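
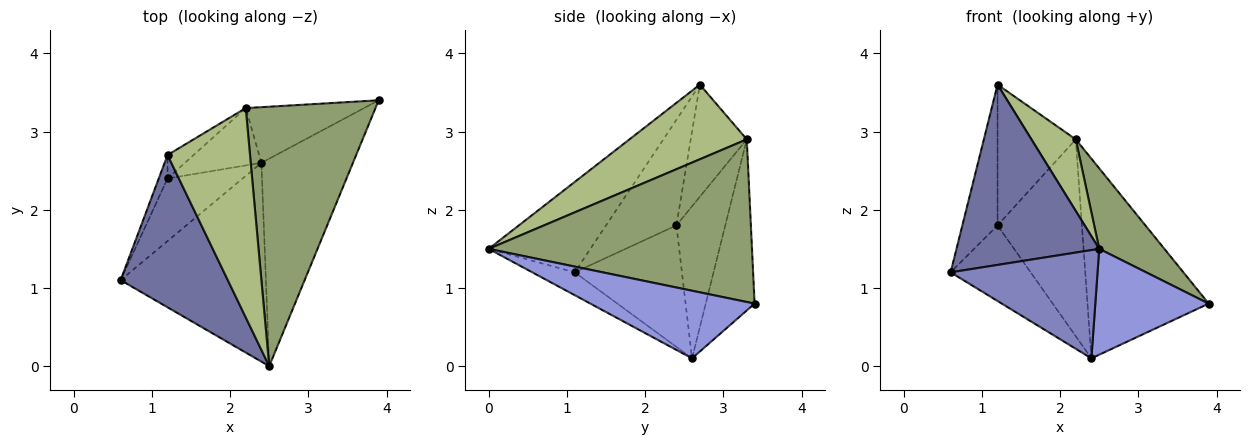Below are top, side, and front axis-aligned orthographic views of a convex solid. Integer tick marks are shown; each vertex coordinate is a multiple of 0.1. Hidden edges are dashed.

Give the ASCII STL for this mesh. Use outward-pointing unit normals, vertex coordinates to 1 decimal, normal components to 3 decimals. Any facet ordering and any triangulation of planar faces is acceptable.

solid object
 facet normal -0.478 -0.671 0.567
  outer loop
   vertex 1.2 2.7 3.6
   vertex 0.6 1.1 1.2
   vertex 2.5 0.0 1.5
  endloop
 endfacet
 facet normal -0.137 -0.474 -0.870
  outer loop
   vertex 2.4 2.6 0.1
   vertex 2.5 0.0 1.5
   vertex 0.6 1.1 1.2
  endloop
 endfacet
 facet normal 0.550 -0.380 -0.744
  outer loop
   vertex 2.4 2.6 0.1
   vertex 3.9 3.4 0.8
   vertex 2.5 0.0 1.5
  endloop
 endfacet
 facet normal -0.362 0.898 -0.250
  outer loop
   vertex 2.2 3.3 2.9
   vertex 3.9 3.4 0.8
   vertex 2.4 2.6 0.1
  endloop
 endfacet
 facet normal 0.767 -0.190 0.612
  outer loop
   vertex 2.2 3.3 2.9
   vertex 2.5 0.0 1.5
   vertex 3.9 3.4 0.8
  endloop
 endfacet
 facet normal 0.651 -0.246 0.719
  outer loop
   vertex 2.2 3.3 2.9
   vertex 1.2 2.7 3.6
   vertex 2.5 0.0 1.5
  endloop
 endfacet
 facet normal -0.577 0.805 -0.134
  outer loop
   vertex 1.2 2.4 1.8
   vertex 1.2 2.7 3.6
   vertex 2.2 3.3 2.9
  endloop
 endfacet
 facet normal -0.486 0.839 -0.244
  outer loop
   vertex 1.2 2.4 1.8
   vertex 2.2 3.3 2.9
   vertex 2.4 2.6 0.1
  endloop
 endfacet
 facet normal -0.892 0.446 -0.074
  outer loop
   vertex 1.2 2.4 1.8
   vertex 0.6 1.1 1.2
   vertex 1.2 2.7 3.6
  endloop
 endfacet
 facet normal -0.718 0.536 -0.444
  outer loop
   vertex 1.2 2.4 1.8
   vertex 2.4 2.6 0.1
   vertex 0.6 1.1 1.2
  endloop
 endfacet
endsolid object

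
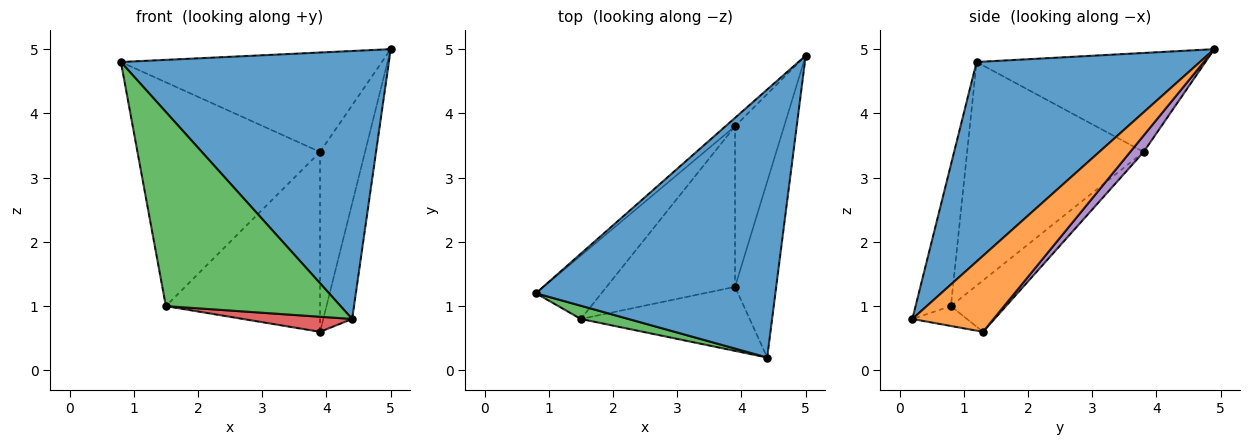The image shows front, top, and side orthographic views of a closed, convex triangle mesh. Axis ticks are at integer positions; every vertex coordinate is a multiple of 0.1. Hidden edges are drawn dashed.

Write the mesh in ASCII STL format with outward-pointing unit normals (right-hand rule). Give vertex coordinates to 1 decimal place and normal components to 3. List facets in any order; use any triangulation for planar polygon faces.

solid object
 facet normal 0.508 -0.609 0.609
  outer loop
   vertex 4.4 0.2 0.8
   vertex 5.0 4.9 5.0
   vertex 0.8 1.2 4.8
  endloop
 endfacet
 facet normal 0.839 0.299 -0.454
  outer loop
   vertex 3.9 1.3 0.6
   vertex 5.0 4.9 5.0
   vertex 4.4 0.2 0.8
  endloop
 endfacet
 facet normal -0.198 -0.978 0.067
  outer loop
   vertex 1.5 0.8 1.0
   vertex 4.4 0.2 0.8
   vertex 0.8 1.2 4.8
  endloop
 endfacet
 facet normal -0.114 -0.228 -0.967
  outer loop
   vertex 1.5 0.8 1.0
   vertex 3.9 1.3 0.6
   vertex 4.4 0.2 0.8
  endloop
 endfacet
 facet normal 0.217 0.728 -0.650
  outer loop
   vertex 3.9 3.8 3.4
   vertex 5.0 4.9 5.0
   vertex 3.9 1.3 0.6
  endloop
 endfacet
 facet normal -0.257 0.721 -0.644
  outer loop
   vertex 3.9 3.8 3.4
   vertex 3.9 1.3 0.6
   vertex 1.5 0.8 1.0
  endloop
 endfacet
 facet normal -0.658 0.750 -0.063
  outer loop
   vertex 3.9 3.8 3.4
   vertex 0.8 1.2 4.8
   vertex 5.0 4.9 5.0
  endloop
 endfacet
 facet normal -0.681 0.705 -0.200
  outer loop
   vertex 3.9 3.8 3.4
   vertex 1.5 0.8 1.0
   vertex 0.8 1.2 4.8
  endloop
 endfacet
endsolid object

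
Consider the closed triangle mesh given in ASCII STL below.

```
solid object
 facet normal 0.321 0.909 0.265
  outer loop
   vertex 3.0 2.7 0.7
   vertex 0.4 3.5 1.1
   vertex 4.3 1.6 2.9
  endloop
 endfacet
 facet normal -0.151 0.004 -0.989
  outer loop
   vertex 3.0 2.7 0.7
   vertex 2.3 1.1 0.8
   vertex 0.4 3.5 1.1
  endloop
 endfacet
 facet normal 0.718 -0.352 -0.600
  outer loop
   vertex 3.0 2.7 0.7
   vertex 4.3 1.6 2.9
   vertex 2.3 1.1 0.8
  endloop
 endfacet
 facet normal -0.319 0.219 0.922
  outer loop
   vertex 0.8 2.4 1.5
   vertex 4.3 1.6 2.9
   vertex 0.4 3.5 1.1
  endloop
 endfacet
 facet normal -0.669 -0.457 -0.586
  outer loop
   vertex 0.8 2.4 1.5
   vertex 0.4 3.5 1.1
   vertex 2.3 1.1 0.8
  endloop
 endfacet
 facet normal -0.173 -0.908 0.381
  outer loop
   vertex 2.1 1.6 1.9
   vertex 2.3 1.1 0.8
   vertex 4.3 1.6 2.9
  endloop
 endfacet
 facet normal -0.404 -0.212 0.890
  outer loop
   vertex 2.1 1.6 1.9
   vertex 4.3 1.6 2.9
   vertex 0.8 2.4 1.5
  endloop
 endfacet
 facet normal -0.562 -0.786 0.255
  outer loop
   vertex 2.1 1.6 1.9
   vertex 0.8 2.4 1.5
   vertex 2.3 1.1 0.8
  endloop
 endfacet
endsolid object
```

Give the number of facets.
8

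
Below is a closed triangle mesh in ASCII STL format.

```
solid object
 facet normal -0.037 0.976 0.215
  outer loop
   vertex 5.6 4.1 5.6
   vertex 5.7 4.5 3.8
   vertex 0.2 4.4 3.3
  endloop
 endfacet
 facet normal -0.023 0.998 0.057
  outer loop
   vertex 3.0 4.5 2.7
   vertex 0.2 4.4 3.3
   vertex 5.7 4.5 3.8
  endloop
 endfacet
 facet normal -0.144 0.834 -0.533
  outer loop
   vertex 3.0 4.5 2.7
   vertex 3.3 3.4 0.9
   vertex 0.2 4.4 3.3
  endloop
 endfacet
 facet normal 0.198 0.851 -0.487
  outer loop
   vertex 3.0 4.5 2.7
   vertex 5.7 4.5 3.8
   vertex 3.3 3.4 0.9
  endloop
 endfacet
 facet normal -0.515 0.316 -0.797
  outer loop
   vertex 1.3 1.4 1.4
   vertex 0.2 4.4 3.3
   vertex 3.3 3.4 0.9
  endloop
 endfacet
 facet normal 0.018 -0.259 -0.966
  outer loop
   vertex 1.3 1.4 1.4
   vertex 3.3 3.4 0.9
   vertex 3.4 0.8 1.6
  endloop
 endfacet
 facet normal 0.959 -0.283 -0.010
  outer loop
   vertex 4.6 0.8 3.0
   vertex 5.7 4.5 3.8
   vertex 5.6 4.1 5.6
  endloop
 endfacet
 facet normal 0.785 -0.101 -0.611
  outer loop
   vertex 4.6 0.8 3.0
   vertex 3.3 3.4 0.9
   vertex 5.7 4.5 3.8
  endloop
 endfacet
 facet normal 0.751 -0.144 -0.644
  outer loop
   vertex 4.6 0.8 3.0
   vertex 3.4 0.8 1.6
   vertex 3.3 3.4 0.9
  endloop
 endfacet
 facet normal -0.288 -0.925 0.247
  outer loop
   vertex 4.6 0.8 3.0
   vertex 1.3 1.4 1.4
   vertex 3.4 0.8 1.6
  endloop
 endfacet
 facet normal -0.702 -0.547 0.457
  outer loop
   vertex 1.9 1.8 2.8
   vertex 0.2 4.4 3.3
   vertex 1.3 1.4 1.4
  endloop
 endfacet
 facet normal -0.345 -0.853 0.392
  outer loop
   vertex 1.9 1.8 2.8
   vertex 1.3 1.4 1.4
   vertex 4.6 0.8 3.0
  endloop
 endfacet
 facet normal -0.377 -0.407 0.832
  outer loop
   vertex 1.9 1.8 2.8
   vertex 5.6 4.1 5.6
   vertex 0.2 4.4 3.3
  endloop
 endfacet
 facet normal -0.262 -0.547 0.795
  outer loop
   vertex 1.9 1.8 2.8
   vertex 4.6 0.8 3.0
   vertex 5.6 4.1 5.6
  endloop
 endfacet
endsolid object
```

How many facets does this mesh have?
14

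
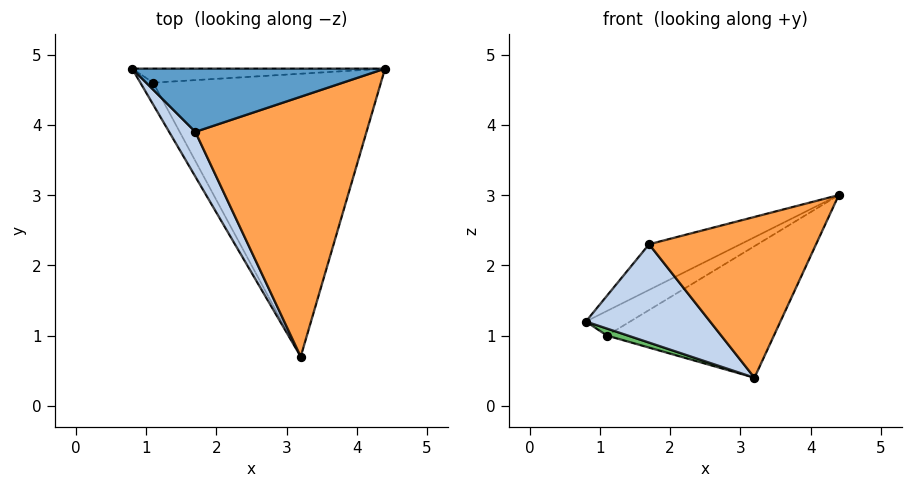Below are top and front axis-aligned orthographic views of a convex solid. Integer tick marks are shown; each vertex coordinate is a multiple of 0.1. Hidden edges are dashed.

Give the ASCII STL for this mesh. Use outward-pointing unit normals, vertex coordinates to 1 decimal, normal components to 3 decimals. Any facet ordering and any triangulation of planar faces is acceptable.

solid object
 facet normal -0.376 0.543 0.751
  outer loop
   vertex 1.7 3.9 2.3
   vertex 4.4 4.8 3.0
   vertex 0.8 4.8 1.2
  endloop
 endfacet
 facet normal -0.817 -0.525 0.239
  outer loop
   vertex 1.7 3.9 2.3
   vertex 0.8 4.8 1.2
   vertex 3.2 0.7 0.4
  endloop
 endfacet
 facet normal -0.045 -0.526 0.850
  outer loop
   vertex 1.7 3.9 2.3
   vertex 3.2 0.7 0.4
   vertex 4.4 4.8 3.0
  endloop
 endfacet
 facet normal 0.241 0.843 -0.482
  outer loop
   vertex 1.1 4.6 1.0
   vertex 0.8 4.8 1.2
   vertex 4.4 4.8 3.0
  endloop
 endfacet
 facet normal -0.642 -0.234 -0.730
  outer loop
   vertex 1.1 4.6 1.0
   vertex 3.2 0.7 0.4
   vertex 0.8 4.8 1.2
  endloop
 endfacet
 facet normal 0.464 0.373 -0.803
  outer loop
   vertex 1.1 4.6 1.0
   vertex 4.4 4.8 3.0
   vertex 3.2 0.7 0.4
  endloop
 endfacet
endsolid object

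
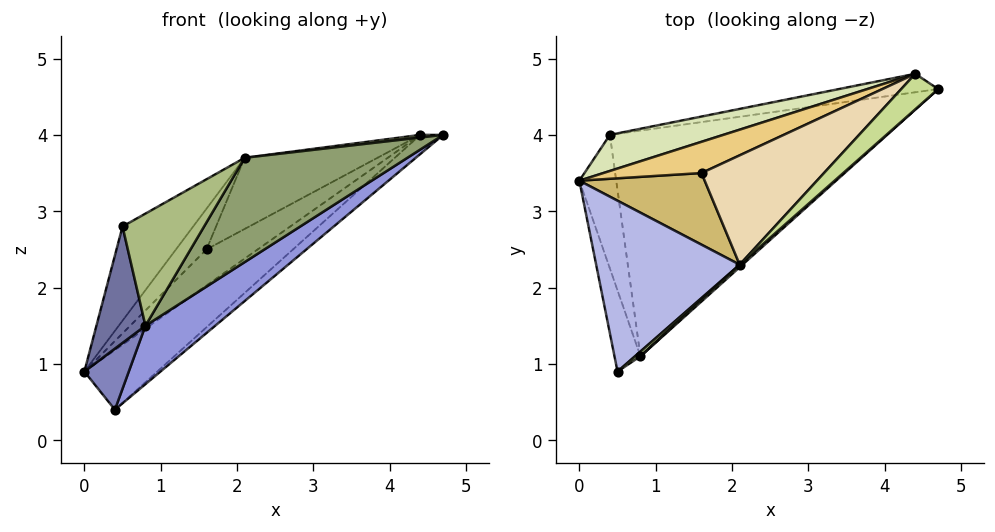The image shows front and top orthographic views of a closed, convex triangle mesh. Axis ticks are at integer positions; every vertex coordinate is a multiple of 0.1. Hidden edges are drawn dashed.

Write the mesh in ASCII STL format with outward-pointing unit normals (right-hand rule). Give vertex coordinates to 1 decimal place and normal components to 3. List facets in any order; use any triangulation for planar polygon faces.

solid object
 facet normal -0.888 -0.377 -0.263
  outer loop
   vertex 0.8 1.1 1.5
   vertex 0.5 0.9 2.8
   vertex 0.0 3.4 0.9
  endloop
 endfacet
 facet normal -0.457 -0.370 -0.809
  outer loop
   vertex 0.8 1.1 1.5
   vertex 0.0 3.4 0.9
   vertex 0.4 4.0 0.4
  endloop
 endfacet
 facet normal 0.646 -0.191 -0.739
  outer loop
   vertex 0.8 1.1 1.5
   vertex 0.4 4.0 0.4
   vertex 4.7 4.6 4.0
  endloop
 endfacet
 facet normal -0.675 0.356 0.646
  outer loop
   vertex 2.1 2.3 3.7
   vertex 0.0 3.4 0.9
   vertex 0.5 0.9 2.8
  endloop
 endfacet
 facet normal 0.661 -0.750 0.018
  outer loop
   vertex 2.1 2.3 3.7
   vertex 0.8 1.1 1.5
   vertex 4.7 4.6 4.0
  endloop
 endfacet
 facet normal 0.648 -0.761 0.032
  outer loop
   vertex 2.1 2.3 3.7
   vertex 0.5 0.9 2.8
   vertex 0.8 1.1 1.5
  endloop
 endfacet
 facet normal -0.049 -0.074 0.996
  outer loop
   vertex 4.4 4.8 4.0
   vertex 2.1 2.3 3.7
   vertex 4.7 4.6 4.0
  endloop
 endfacet
 facet normal -0.537 0.722 0.436
  outer loop
   vertex 4.4 4.8 4.0
   vertex 0.4 4.0 0.4
   vertex 0.0 3.4 0.9
  endloop
 endfacet
 facet normal 0.433 0.649 -0.625
  outer loop
   vertex 4.4 4.8 4.0
   vertex 4.7 4.6 4.0
   vertex 0.4 4.0 0.4
  endloop
 endfacet
 facet normal -0.669 0.367 0.646
  outer loop
   vertex 1.6 3.5 2.5
   vertex 0.0 3.4 0.9
   vertex 2.1 2.3 3.7
  endloop
 endfacet
 facet normal -0.574 0.619 0.536
  outer loop
   vertex 1.6 3.5 2.5
   vertex 4.4 4.8 4.0
   vertex 0.0 3.4 0.9
  endloop
 endfacet
 facet normal -0.575 0.446 0.686
  outer loop
   vertex 1.6 3.5 2.5
   vertex 2.1 2.3 3.7
   vertex 4.4 4.8 4.0
  endloop
 endfacet
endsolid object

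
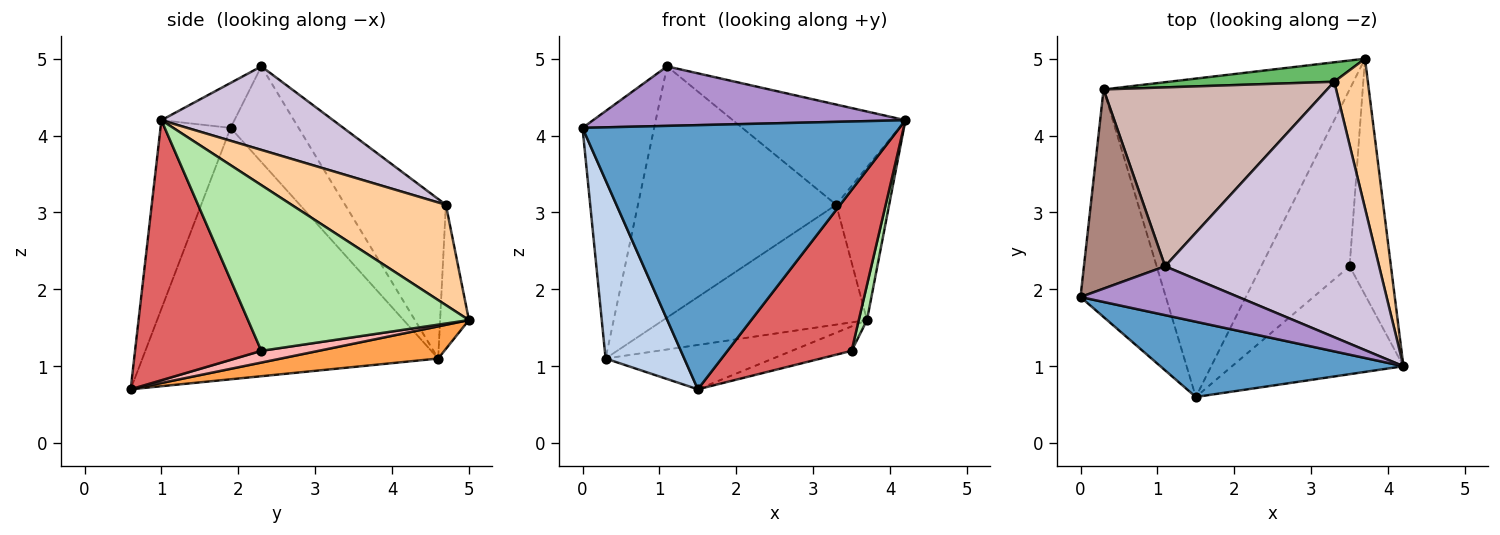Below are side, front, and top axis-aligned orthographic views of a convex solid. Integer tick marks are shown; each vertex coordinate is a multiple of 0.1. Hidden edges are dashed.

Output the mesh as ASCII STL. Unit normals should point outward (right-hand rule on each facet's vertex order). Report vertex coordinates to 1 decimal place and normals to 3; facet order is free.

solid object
 facet normal -0.208 -0.941 0.268
  outer loop
   vertex 1.5 0.6 0.7
   vertex 4.2 1.0 4.2
   vertex 0.0 1.9 4.1
  endloop
 endfacet
 facet normal -0.918 -0.244 -0.312
  outer loop
   vertex 0.3 4.6 1.1
   vertex 1.5 0.6 0.7
   vertex 0.0 1.9 4.1
  endloop
 endfacet
 facet normal 0.128 0.137 -0.982
  outer loop
   vertex 0.3 4.6 1.1
   vertex 3.7 5.0 1.6
   vertex 1.5 0.6 0.7
  endloop
 endfacet
 facet normal 0.902 0.309 0.302
  outer loop
   vertex 3.3 4.7 3.1
   vertex 4.2 1.0 4.2
   vertex 3.7 5.0 1.6
  endloop
 endfacet
 facet normal -0.138 0.978 0.159
  outer loop
   vertex 3.3 4.7 3.1
   vertex 3.7 5.0 1.6
   vertex 0.3 4.6 1.1
  endloop
 endfacet
 facet normal 0.970 -0.036 -0.242
  outer loop
   vertex 3.5 2.3 1.2
   vertex 3.7 5.0 1.6
   vertex 4.2 1.0 4.2
  endloop
 endfacet
 facet normal 0.646 -0.634 -0.425
  outer loop
   vertex 3.5 2.3 1.2
   vertex 4.2 1.0 4.2
   vertex 1.5 0.6 0.7
  endloop
 endfacet
 facet normal 0.130 0.136 -0.982
  outer loop
   vertex 3.5 2.3 1.2
   vertex 1.5 0.6 0.7
   vertex 3.7 5.0 1.6
  endloop
 endfacet
 facet normal -0.178 -0.760 0.625
  outer loop
   vertex 1.1 2.3 4.9
   vertex 0.0 1.9 4.1
   vertex 4.2 1.0 4.2
  endloop
 endfacet
 facet normal 0.341 0.343 0.875
  outer loop
   vertex 1.1 2.3 4.9
   vertex 4.2 1.0 4.2
   vertex 3.3 4.7 3.1
  endloop
 endfacet
 facet normal -0.594 0.626 0.504
  outer loop
   vertex 1.1 2.3 4.9
   vertex 0.3 4.6 1.1
   vertex 0.0 1.9 4.1
  endloop
 endfacet
 facet normal -0.382 0.753 0.536
  outer loop
   vertex 1.1 2.3 4.9
   vertex 3.3 4.7 3.1
   vertex 0.3 4.6 1.1
  endloop
 endfacet
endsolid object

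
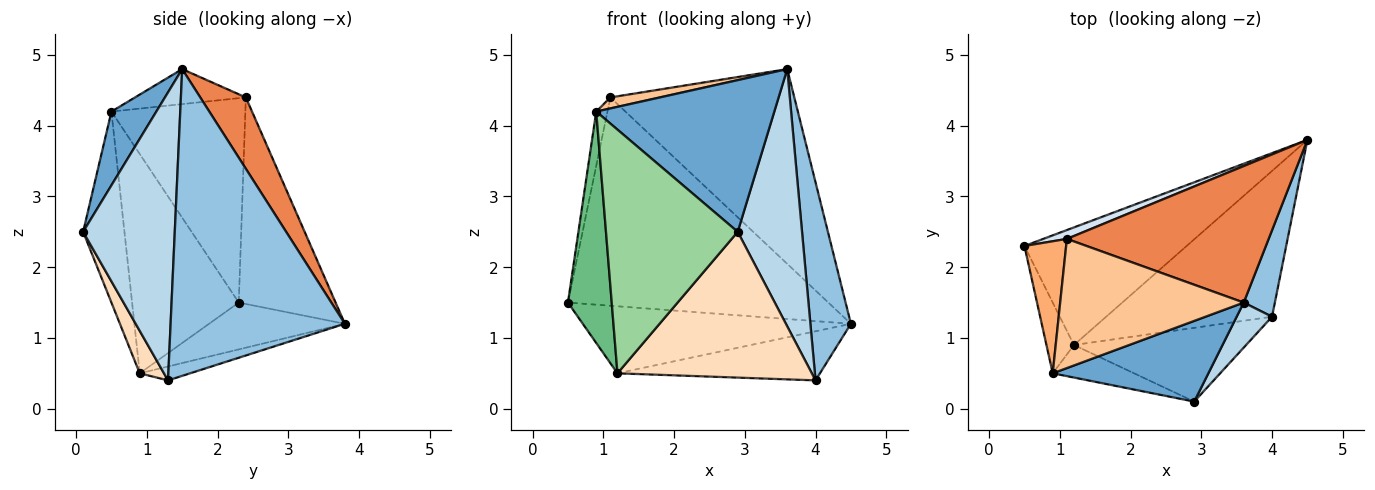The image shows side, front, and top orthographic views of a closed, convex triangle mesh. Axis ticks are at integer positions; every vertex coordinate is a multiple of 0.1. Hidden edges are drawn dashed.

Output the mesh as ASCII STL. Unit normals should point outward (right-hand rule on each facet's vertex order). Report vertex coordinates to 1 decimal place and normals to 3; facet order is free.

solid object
 facet normal 0.217 -0.862 0.458
  outer loop
   vertex 0.9 0.5 4.2
   vertex 2.9 0.1 2.5
   vertex 3.6 1.5 4.8
  endloop
 endfacet
 facet normal 0.969 -0.225 0.098
  outer loop
   vertex 4.0 1.3 0.4
   vertex 4.5 3.8 1.2
   vertex 3.6 1.5 4.8
  endloop
 endfacet
 facet normal 0.814 -0.572 0.100
  outer loop
   vertex 4.0 1.3 0.4
   vertex 3.6 1.5 4.8
   vertex 2.9 0.1 2.5
  endloop
 endfacet
 facet normal -0.348 0.937 0.040
  outer loop
   vertex 1.1 2.4 4.4
   vertex 4.5 3.8 1.2
   vertex 0.5 2.3 1.5
  endloop
 endfacet
 facet normal 0.199 0.803 0.562
  outer loop
   vertex 1.1 2.4 4.4
   vertex 3.6 1.5 4.8
   vertex 4.5 3.8 1.2
  endloop
 endfacet
 facet normal -0.977 0.082 0.199
  outer loop
   vertex 1.1 2.4 4.4
   vertex 0.5 2.3 1.5
   vertex 0.9 0.5 4.2
  endloop
 endfacet
 facet normal -0.187 -0.083 0.979
  outer loop
   vertex 1.1 2.4 4.4
   vertex 0.9 0.5 4.2
   vertex 3.6 1.5 4.8
  endloop
 endfacet
 facet normal 0.111 -0.887 -0.449
  outer loop
   vertex 1.2 0.9 0.5
   vertex 4.0 1.3 0.4
   vertex 2.9 0.1 2.5
  endloop
 endfacet
 facet normal -0.919 -0.377 -0.115
  outer loop
   vertex 1.2 0.9 0.5
   vertex 0.9 0.5 4.2
   vertex 0.5 2.3 1.5
  endloop
 endfacet
 facet normal -0.297 -0.947 -0.126
  outer loop
   vertex 1.2 0.9 0.5
   vertex 2.9 0.1 2.5
   vertex 0.9 0.5 4.2
  endloop
 endfacet
 facet normal -0.243 0.480 -0.843
  outer loop
   vertex 1.2 0.9 0.5
   vertex 0.5 2.3 1.5
   vertex 4.5 3.8 1.2
  endloop
 endfacet
 facet normal -0.079 0.318 -0.945
  outer loop
   vertex 1.2 0.9 0.5
   vertex 4.5 3.8 1.2
   vertex 4.0 1.3 0.4
  endloop
 endfacet
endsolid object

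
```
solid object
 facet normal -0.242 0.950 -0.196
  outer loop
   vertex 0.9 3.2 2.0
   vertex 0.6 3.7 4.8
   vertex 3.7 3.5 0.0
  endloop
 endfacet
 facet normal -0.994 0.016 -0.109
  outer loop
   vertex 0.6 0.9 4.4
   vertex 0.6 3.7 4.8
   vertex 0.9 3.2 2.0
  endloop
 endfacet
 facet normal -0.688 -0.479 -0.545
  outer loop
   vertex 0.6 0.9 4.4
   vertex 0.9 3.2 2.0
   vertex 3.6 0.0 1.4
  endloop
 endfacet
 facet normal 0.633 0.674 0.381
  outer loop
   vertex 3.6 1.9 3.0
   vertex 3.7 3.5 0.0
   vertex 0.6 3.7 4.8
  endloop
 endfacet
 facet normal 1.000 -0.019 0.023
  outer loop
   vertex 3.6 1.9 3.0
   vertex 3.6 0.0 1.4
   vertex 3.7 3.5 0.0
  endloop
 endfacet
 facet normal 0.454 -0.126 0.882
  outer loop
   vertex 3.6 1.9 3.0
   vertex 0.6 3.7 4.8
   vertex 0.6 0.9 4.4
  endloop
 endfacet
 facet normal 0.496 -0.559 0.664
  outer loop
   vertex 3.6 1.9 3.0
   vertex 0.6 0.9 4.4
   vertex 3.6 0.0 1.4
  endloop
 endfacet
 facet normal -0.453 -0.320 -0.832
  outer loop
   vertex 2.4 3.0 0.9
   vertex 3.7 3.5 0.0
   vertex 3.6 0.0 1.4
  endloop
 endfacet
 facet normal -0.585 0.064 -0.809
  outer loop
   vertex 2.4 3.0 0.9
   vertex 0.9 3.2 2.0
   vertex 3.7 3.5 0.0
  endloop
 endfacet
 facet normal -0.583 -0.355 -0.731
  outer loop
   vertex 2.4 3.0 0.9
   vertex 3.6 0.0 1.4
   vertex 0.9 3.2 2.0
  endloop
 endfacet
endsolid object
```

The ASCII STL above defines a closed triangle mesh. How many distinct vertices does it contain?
7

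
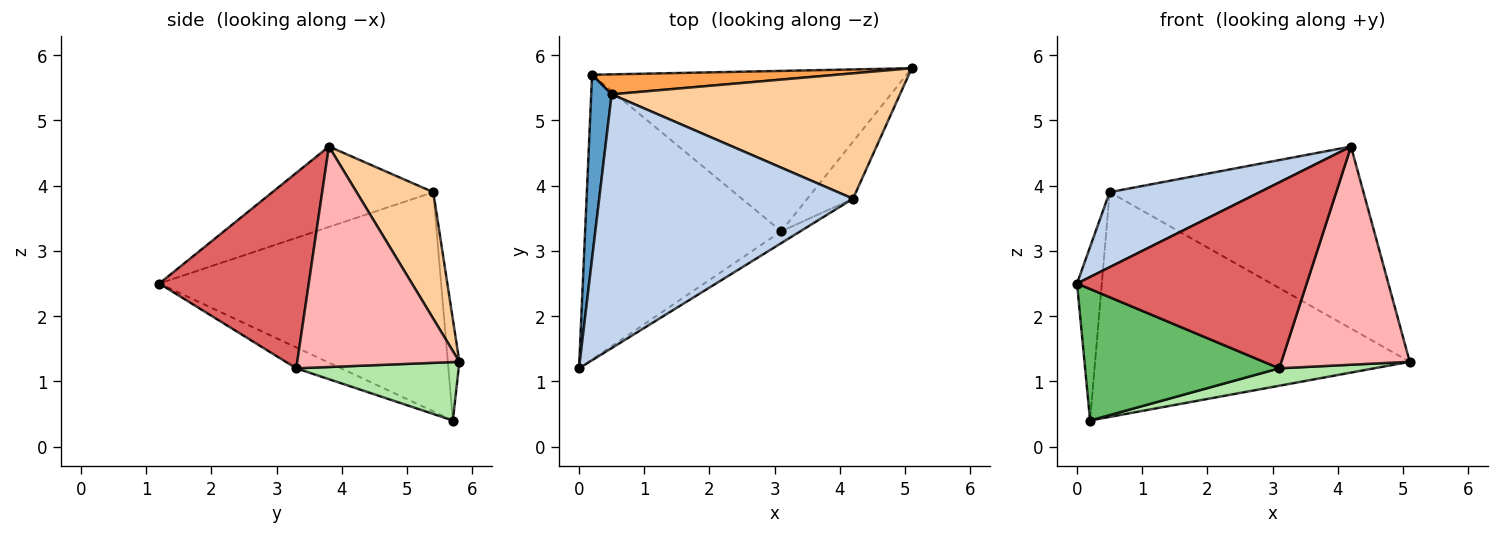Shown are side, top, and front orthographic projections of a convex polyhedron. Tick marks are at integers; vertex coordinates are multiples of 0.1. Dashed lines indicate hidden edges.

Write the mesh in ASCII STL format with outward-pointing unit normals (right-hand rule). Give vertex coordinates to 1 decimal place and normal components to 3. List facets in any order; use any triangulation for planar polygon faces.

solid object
 facet normal -0.992 0.087 0.092
  outer loop
   vertex 0.5 5.4 3.9
   vertex 0.2 5.7 0.4
   vertex 0.0 1.2 2.5
  endloop
 endfacet
 facet normal -0.291 -0.271 0.918
  outer loop
   vertex 0.5 5.4 3.9
   vertex 0.0 1.2 2.5
   vertex 4.2 3.8 4.6
  endloop
 endfacet
 facet normal -0.037 0.995 0.088
  outer loop
   vertex 0.5 5.4 3.9
   vertex 5.1 5.8 1.3
   vertex 0.2 5.7 0.4
  endloop
 endfacet
 facet normal 0.242 0.799 0.550
  outer loop
   vertex 0.5 5.4 3.9
   vertex 4.2 3.8 4.6
   vertex 5.1 5.8 1.3
  endloop
 endfacet
 facet normal -0.096 -0.417 -0.904
  outer loop
   vertex 3.1 3.3 1.2
   vertex 0.0 1.2 2.5
   vertex 0.2 5.7 0.4
  endloop
 endfacet
 facet normal 0.182 -0.106 -0.978
  outer loop
   vertex 3.1 3.3 1.2
   vertex 0.2 5.7 0.4
   vertex 5.1 5.8 1.3
  endloop
 endfacet
 facet normal 0.545 -0.837 -0.053
  outer loop
   vertex 3.1 3.3 1.2
   vertex 4.2 3.8 4.6
   vertex 0.0 1.2 2.5
  endloop
 endfacet
 facet normal 0.774 -0.613 -0.160
  outer loop
   vertex 3.1 3.3 1.2
   vertex 5.1 5.8 1.3
   vertex 4.2 3.8 4.6
  endloop
 endfacet
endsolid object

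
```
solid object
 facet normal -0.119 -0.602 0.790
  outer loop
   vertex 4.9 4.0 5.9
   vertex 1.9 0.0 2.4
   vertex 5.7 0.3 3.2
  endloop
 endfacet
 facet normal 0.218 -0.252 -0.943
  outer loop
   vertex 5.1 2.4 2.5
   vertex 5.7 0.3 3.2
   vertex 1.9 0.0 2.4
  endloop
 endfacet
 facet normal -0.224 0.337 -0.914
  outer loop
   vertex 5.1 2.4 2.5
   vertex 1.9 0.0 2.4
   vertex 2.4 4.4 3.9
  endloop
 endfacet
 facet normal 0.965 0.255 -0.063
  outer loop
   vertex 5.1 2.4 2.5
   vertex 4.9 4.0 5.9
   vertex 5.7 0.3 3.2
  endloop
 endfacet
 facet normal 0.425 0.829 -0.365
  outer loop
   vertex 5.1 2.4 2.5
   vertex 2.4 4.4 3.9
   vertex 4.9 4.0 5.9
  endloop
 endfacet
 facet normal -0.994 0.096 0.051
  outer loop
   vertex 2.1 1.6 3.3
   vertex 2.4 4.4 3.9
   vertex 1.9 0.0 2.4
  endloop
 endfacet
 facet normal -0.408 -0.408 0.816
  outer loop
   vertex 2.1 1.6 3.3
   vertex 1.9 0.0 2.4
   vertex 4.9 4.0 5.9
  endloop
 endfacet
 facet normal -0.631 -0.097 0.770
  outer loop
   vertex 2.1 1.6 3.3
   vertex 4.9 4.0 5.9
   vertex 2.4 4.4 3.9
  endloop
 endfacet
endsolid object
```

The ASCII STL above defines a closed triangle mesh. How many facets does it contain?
8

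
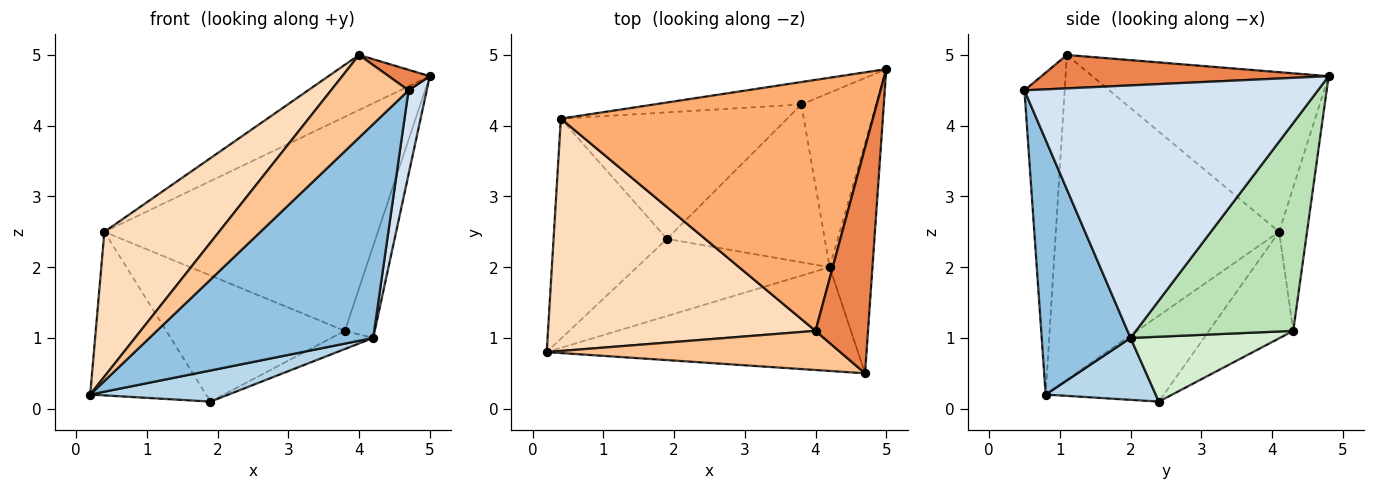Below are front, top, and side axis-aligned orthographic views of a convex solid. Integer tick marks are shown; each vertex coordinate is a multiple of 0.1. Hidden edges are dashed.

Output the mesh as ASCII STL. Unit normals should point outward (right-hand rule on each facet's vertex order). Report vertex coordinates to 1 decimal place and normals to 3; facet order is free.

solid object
 facet normal -0.520 0.509 -0.686
  outer loop
   vertex 0.4 4.1 2.5
   vertex 1.9 2.4 0.1
   vertex 0.2 0.8 0.2
  endloop
 endfacet
 facet normal 0.336 -0.847 -0.411
  outer loop
   vertex 4.2 2.0 1.0
   vertex 4.7 0.5 4.5
   vertex 0.2 0.8 0.2
  endloop
 endfacet
 facet normal 0.285 -0.359 -0.889
  outer loop
   vertex 4.2 2.0 1.0
   vertex 0.2 0.8 0.2
   vertex 1.9 2.4 0.1
  endloop
 endfacet
 facet normal 0.984 -0.061 -0.167
  outer loop
   vertex 4.2 2.0 1.0
   vertex 5.0 4.8 4.7
   vertex 4.7 0.5 4.5
  endloop
 endfacet
 facet normal 0.535 -0.076 0.841
  outer loop
   vertex 4.0 1.1 5.0
   vertex 4.7 0.5 4.5
   vertex 5.0 4.8 4.7
  endloop
 endfacet
 facet normal -0.447 0.192 0.874
  outer loop
   vertex 4.0 1.1 5.0
   vertex 5.0 4.8 4.7
   vertex 0.4 4.1 2.5
  endloop
 endfacet
 facet normal -0.425 -0.818 0.387
  outer loop
   vertex 4.0 1.1 5.0
   vertex 0.2 0.8 0.2
   vertex 4.7 0.5 4.5
  endloop
 endfacet
 facet normal -0.718 -0.368 0.591
  outer loop
   vertex 4.0 1.1 5.0
   vertex 0.4 4.1 2.5
   vertex 0.2 0.8 0.2
  endloop
 endfacet
 facet normal -0.101 0.989 -0.104
  outer loop
   vertex 3.8 4.3 1.1
   vertex 0.4 4.1 2.5
   vertex 5.0 4.8 4.7
  endloop
 endfacet
 facet normal -0.316 0.670 -0.672
  outer loop
   vertex 3.8 4.3 1.1
   vertex 1.9 2.4 0.1
   vertex 0.4 4.1 2.5
  endloop
 endfacet
 facet normal 0.926 0.176 -0.333
  outer loop
   vertex 3.8 4.3 1.1
   vertex 5.0 4.8 4.7
   vertex 4.2 2.0 1.0
  endloop
 endfacet
 facet normal 0.378 0.106 -0.920
  outer loop
   vertex 3.8 4.3 1.1
   vertex 4.2 2.0 1.0
   vertex 1.9 2.4 0.1
  endloop
 endfacet
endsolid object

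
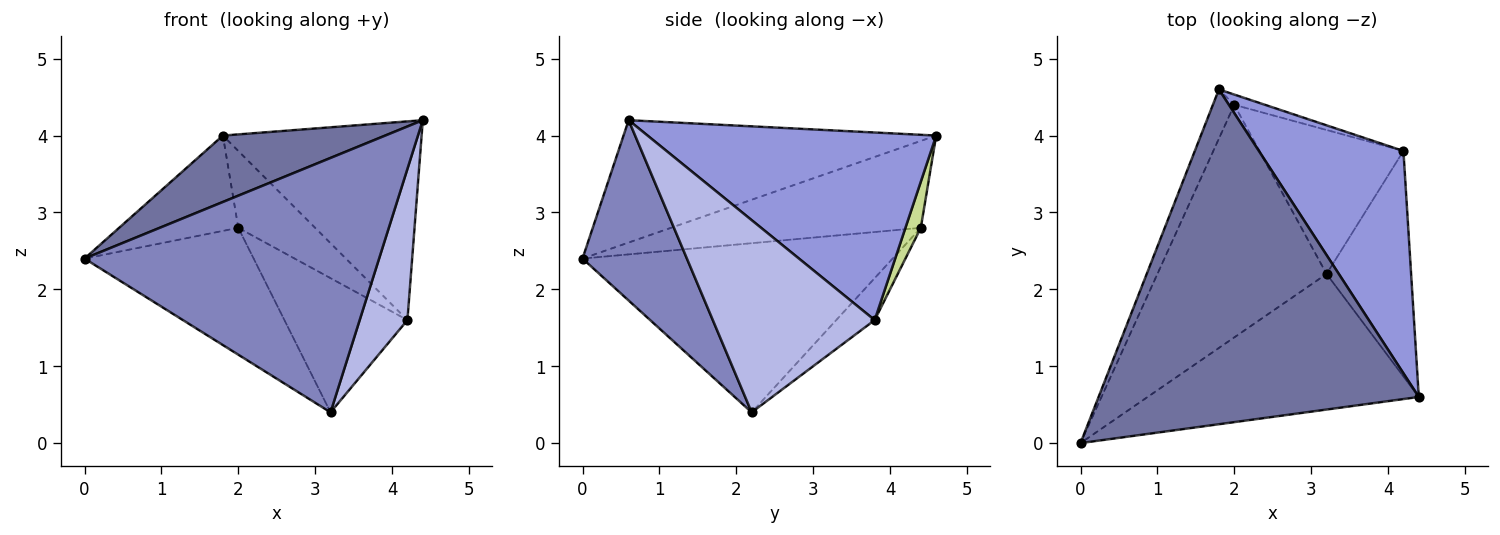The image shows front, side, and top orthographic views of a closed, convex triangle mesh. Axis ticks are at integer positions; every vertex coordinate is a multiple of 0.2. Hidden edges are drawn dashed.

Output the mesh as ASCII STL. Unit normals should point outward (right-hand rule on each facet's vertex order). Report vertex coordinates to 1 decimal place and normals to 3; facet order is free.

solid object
 facet normal -0.351 -0.182 0.919
  outer loop
   vertex 1.8 4.6 4.0
   vertex 0.0 0.0 2.4
   vertex 4.4 0.6 4.2
  endloop
 endfacet
 facet normal 0.298 -0.842 -0.449
  outer loop
   vertex 3.2 2.2 0.4
   vertex 4.4 0.6 4.2
   vertex 0.0 0.0 2.4
  endloop
 endfacet
 facet normal 0.695 0.479 0.536
  outer loop
   vertex 4.2 3.8 1.6
   vertex 1.8 4.6 4.0
   vertex 4.4 0.6 4.2
  endloop
 endfacet
 facet normal 0.884 -0.261 -0.389
  outer loop
   vertex 4.2 3.8 1.6
   vertex 4.4 0.6 4.2
   vertex 3.2 2.2 0.4
  endloop
 endfacet
 facet normal -0.881 0.420 -0.217
  outer loop
   vertex 2.0 4.4 2.8
   vertex 0.0 0.0 2.4
   vertex 1.8 4.6 4.0
  endloop
 endfacet
 facet normal -0.660 0.360 -0.660
  outer loop
   vertex 2.0 4.4 2.8
   vertex 3.2 2.2 0.4
   vertex 0.0 0.0 2.4
  endloop
 endfacet
 facet normal 0.194 0.972 -0.130
  outer loop
   vertex 2.0 4.4 2.8
   vertex 1.8 4.6 4.0
   vertex 4.2 3.8 1.6
  endloop
 endfacet
 facet normal -0.208 0.667 -0.715
  outer loop
   vertex 2.0 4.4 2.8
   vertex 4.2 3.8 1.6
   vertex 3.2 2.2 0.4
  endloop
 endfacet
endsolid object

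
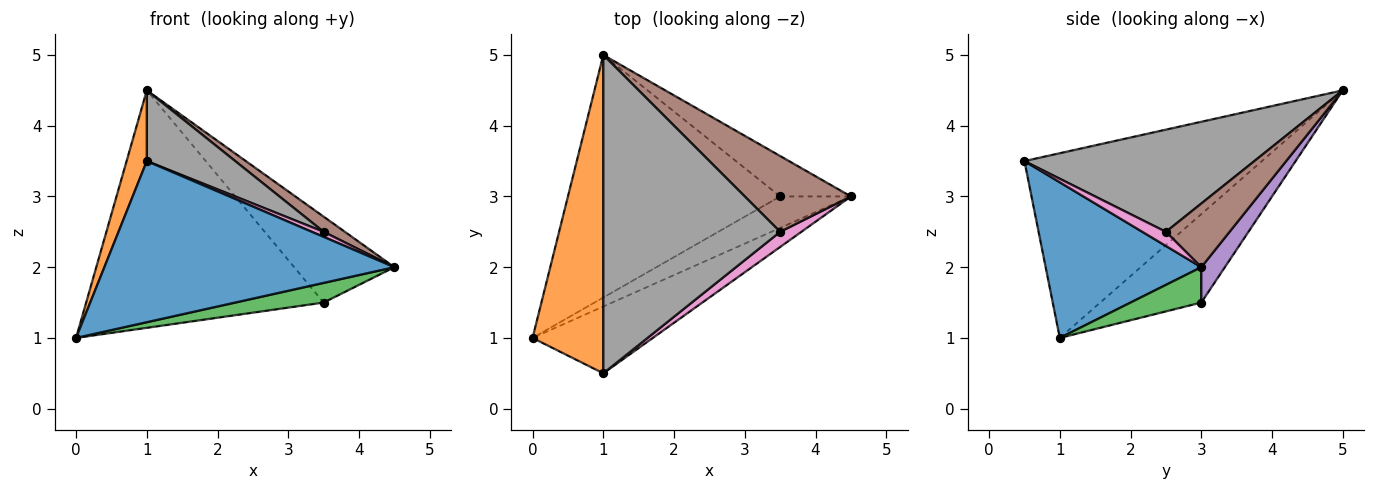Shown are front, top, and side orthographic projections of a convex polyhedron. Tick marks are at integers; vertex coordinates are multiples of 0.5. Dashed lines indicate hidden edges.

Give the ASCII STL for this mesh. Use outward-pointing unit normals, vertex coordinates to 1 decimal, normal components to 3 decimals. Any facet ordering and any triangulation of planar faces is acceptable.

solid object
 facet normal 0.444 -0.828 -0.343
  outer loop
   vertex 1.0 0.5 3.5
   vertex 0.0 1.0 1.0
   vertex 4.5 3.0 2.0
  endloop
 endfacet
 facet normal -0.931 -0.079 0.357
  outer loop
   vertex 1.0 0.5 3.5
   vertex 1.0 5.0 4.5
   vertex 0.0 1.0 1.0
  endloop
 endfacet
 facet normal 0.390 -0.488 -0.781
  outer loop
   vertex 3.5 3.0 1.5
   vertex 4.5 3.0 2.0
   vertex 0.0 1.0 1.0
  endloop
 endfacet
 facet normal -0.285 0.671 -0.685
  outer loop
   vertex 3.5 3.0 1.5
   vertex 0.0 1.0 1.0
   vertex 1.0 5.0 4.5
  endloop
 endfacet
 facet normal 0.208 0.885 -0.416
  outer loop
   vertex 3.5 3.0 1.5
   vertex 1.0 5.0 4.5
   vertex 4.5 3.0 2.0
  endloop
 endfacet
 facet normal 0.507 -0.169 0.845
  outer loop
   vertex 3.5 2.5 2.5
   vertex 4.5 3.0 2.0
   vertex 1.0 5.0 4.5
  endloop
 endfacet
 facet normal 0.535 -0.267 0.802
  outer loop
   vertex 3.5 2.5 2.5
   vertex 1.0 0.5 3.5
   vertex 4.5 3.0 2.0
  endloop
 endfacet
 facet normal 0.491 -0.189 0.850
  outer loop
   vertex 3.5 2.5 2.5
   vertex 1.0 5.0 4.5
   vertex 1.0 0.5 3.5
  endloop
 endfacet
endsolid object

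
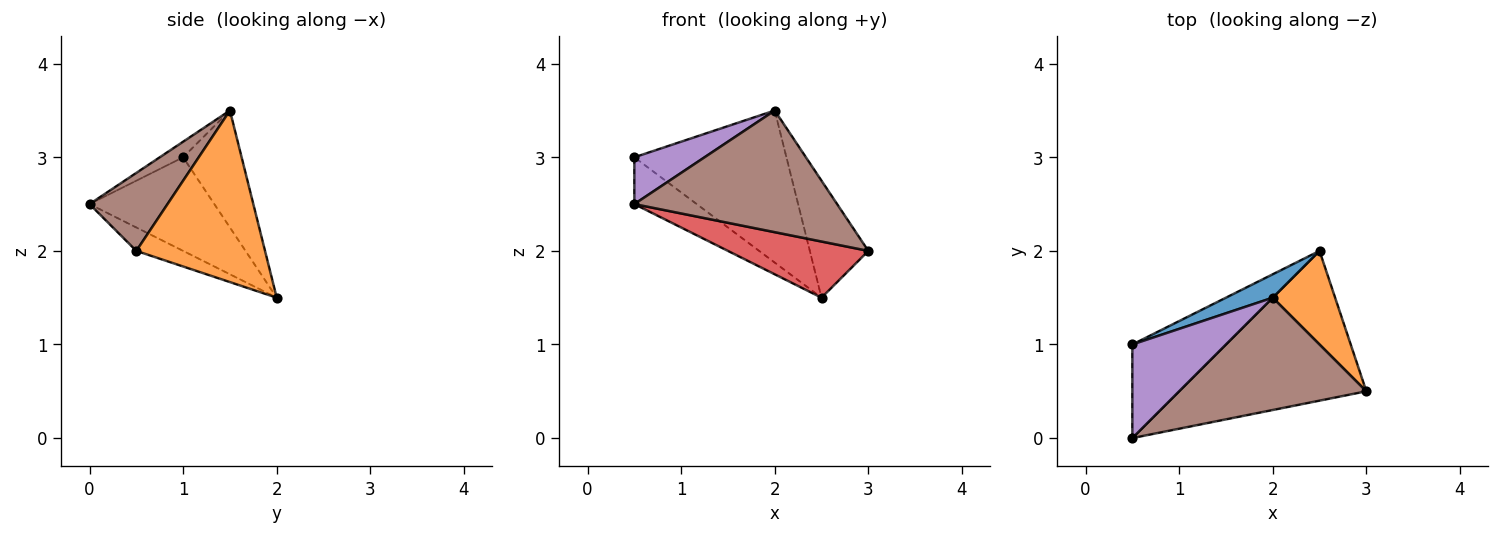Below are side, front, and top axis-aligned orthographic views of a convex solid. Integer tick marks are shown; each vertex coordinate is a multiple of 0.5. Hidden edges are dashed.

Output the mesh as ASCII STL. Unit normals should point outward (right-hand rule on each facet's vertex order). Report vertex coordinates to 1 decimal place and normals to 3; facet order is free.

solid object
 facet normal -0.355 0.924 0.142
  outer loop
   vertex 2.0 1.5 3.5
   vertex 2.5 2.0 1.5
   vertex 0.5 1.0 3.0
  endloop
 endfacet
 facet normal 0.864 0.393 0.314
  outer loop
   vertex 2.0 1.5 3.5
   vertex 3.0 0.5 2.0
   vertex 2.5 2.0 1.5
  endloop
 endfacet
 facet normal -0.667 0.333 -0.667
  outer loop
   vertex 0.5 0.0 2.5
   vertex 0.5 1.0 3.0
   vertex 2.5 2.0 1.5
  endloop
 endfacet
 facet normal -0.116 -0.349 -0.930
  outer loop
   vertex 0.5 0.0 2.5
   vertex 2.5 2.0 1.5
   vertex 3.0 0.5 2.0
  endloop
 endfacet
 facet normal -0.147 -0.442 0.885
  outer loop
   vertex 0.5 0.0 2.5
   vertex 2.0 1.5 3.5
   vertex 0.5 1.0 3.0
  endloop
 endfacet
 facet normal 0.272 -0.707 0.653
  outer loop
   vertex 0.5 0.0 2.5
   vertex 3.0 0.5 2.0
   vertex 2.0 1.5 3.5
  endloop
 endfacet
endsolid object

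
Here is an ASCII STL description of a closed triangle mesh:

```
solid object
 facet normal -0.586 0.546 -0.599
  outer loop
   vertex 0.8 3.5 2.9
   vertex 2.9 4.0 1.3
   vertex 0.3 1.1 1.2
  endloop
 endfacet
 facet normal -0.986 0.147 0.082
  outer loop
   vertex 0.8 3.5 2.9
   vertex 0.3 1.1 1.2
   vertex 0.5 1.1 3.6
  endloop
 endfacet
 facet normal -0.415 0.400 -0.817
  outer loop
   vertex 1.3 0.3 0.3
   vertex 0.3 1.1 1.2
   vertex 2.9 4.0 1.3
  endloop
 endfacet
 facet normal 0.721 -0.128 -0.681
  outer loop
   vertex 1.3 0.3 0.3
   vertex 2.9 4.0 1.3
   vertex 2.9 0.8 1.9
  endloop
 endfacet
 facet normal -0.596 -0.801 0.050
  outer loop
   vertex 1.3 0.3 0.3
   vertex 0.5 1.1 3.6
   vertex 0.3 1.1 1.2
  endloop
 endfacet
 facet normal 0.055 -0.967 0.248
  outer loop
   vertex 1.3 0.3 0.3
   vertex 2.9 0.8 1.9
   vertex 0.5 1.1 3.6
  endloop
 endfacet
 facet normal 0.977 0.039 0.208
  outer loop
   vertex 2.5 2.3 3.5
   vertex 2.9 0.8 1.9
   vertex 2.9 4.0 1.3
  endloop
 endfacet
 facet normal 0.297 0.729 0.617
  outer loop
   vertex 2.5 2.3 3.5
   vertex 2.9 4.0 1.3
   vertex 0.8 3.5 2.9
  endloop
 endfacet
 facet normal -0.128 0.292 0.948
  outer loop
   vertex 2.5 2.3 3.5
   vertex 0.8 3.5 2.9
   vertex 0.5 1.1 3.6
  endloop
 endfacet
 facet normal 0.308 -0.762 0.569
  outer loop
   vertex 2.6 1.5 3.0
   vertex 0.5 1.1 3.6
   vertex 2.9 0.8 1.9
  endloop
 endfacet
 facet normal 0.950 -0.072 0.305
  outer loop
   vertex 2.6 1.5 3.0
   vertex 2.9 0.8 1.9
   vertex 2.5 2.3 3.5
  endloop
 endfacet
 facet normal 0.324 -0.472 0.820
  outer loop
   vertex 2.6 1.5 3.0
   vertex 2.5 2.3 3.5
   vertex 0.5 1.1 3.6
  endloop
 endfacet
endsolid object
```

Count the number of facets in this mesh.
12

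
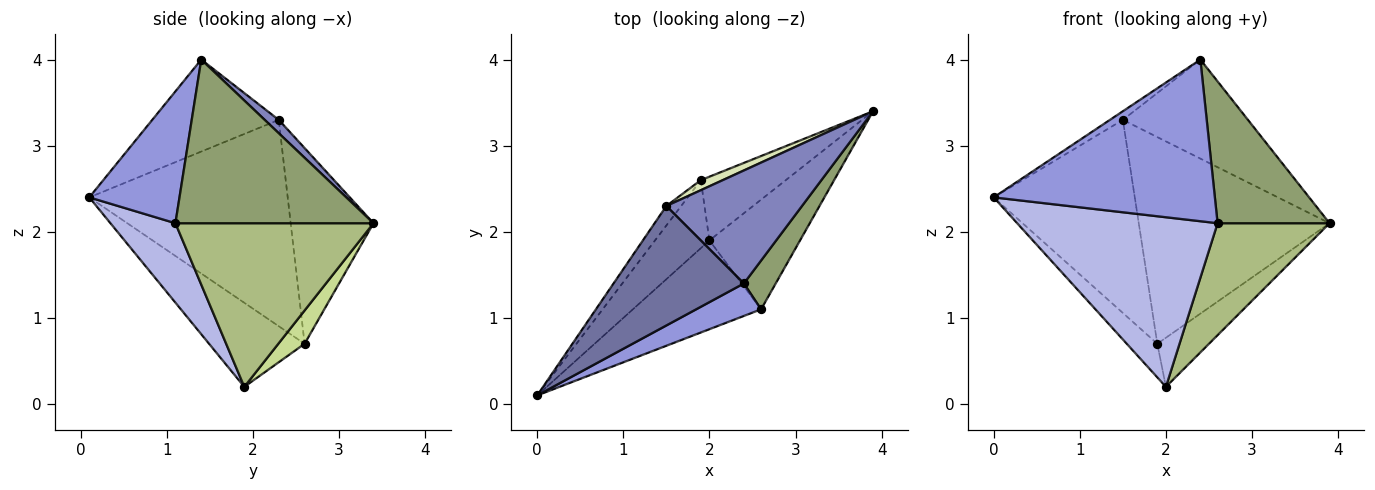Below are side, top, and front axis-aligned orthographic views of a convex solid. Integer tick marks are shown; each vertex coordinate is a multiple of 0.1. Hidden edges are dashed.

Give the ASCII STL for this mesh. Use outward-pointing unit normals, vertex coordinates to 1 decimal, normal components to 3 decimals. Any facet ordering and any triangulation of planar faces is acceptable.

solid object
 facet normal -0.576 0.059 0.816
  outer loop
   vertex 1.5 2.3 3.3
   vertex 0.0 0.1 2.4
   vertex 2.4 1.4 4.0
  endloop
 endfacet
 facet normal 0.074 0.657 0.750
  outer loop
   vertex 1.5 2.3 3.3
   vertex 2.4 1.4 4.0
   vertex 3.9 3.4 2.1
  endloop
 endfacet
 facet normal 0.371 -0.910 0.183
  outer loop
   vertex 2.6 1.1 2.1
   vertex 2.4 1.4 4.0
   vertex 0.0 0.1 2.4
  endloop
 endfacet
 facet normal 0.276 -0.852 -0.446
  outer loop
   vertex 2.6 1.1 2.1
   vertex 0.0 0.1 2.4
   vertex 2.0 1.9 0.2
  endloop
 endfacet
 facet normal 0.858 -0.485 0.167
  outer loop
   vertex 2.6 1.1 2.1
   vertex 3.9 3.4 2.1
   vertex 2.4 1.4 4.0
  endloop
 endfacet
 facet normal 0.784 -0.443 -0.434
  outer loop
   vertex 2.6 1.1 2.1
   vertex 2.0 1.9 0.2
   vertex 3.9 3.4 2.1
  endloop
 endfacet
 facet normal 0.297 0.583 -0.757
  outer loop
   vertex 1.9 2.6 0.7
   vertex 3.9 3.4 2.1
   vertex 2.0 1.9 0.2
  endloop
 endfacet
 facet normal -0.398 0.916 0.045
  outer loop
   vertex 1.9 2.6 0.7
   vertex 1.5 2.3 3.3
   vertex 3.9 3.4 2.1
  endloop
 endfacet
 facet normal -0.811 0.259 -0.525
  outer loop
   vertex 1.9 2.6 0.7
   vertex 2.0 1.9 0.2
   vertex 0.0 0.1 2.4
  endloop
 endfacet
 facet normal -0.814 0.579 -0.058
  outer loop
   vertex 1.9 2.6 0.7
   vertex 0.0 0.1 2.4
   vertex 1.5 2.3 3.3
  endloop
 endfacet
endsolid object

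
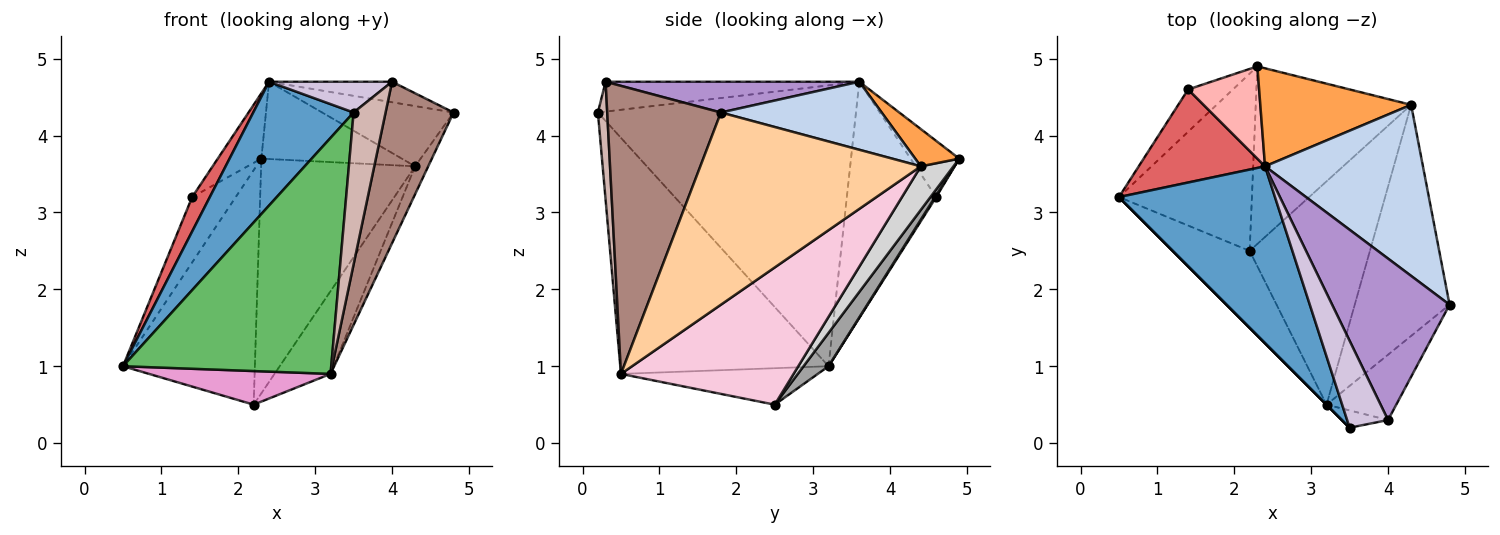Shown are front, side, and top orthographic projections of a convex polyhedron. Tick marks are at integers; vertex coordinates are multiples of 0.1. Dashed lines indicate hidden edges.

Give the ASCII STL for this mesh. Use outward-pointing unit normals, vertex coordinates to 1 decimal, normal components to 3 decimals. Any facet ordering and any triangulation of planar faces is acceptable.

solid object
 facet normal -0.828 -0.322 0.460
  outer loop
   vertex 2.4 3.6 4.7
   vertex 0.5 3.2 1.0
   vertex 3.5 0.2 4.3
  endloop
 endfacet
 facet normal 0.376 0.308 0.874
  outer loop
   vertex 2.4 3.6 4.7
   vertex 4.8 1.8 4.3
   vertex 4.3 4.4 3.6
  endloop
 endfacet
 facet normal 0.190 0.608 0.771
  outer loop
   vertex 2.4 3.6 4.7
   vertex 4.3 4.4 3.6
   vertex 2.3 4.9 3.7
  endloop
 endfacet
 facet normal 0.896 0.053 -0.442
  outer loop
   vertex 3.2 0.5 0.9
   vertex 4.3 4.4 3.6
   vertex 4.8 1.8 4.3
  endloop
 endfacet
 facet normal -0.707 -0.707 0.000
  outer loop
   vertex 3.2 0.5 0.9
   vertex 3.5 0.2 4.3
   vertex 0.5 3.2 1.0
  endloop
 endfacet
 facet normal 0.022 0.839 -0.543
  outer loop
   vertex 1.4 4.6 3.2
   vertex 2.3 4.9 3.7
   vertex 0.5 3.2 1.0
  endloop
 endfacet
 facet normal -0.869 -0.172 0.465
  outer loop
   vertex 1.4 4.6 3.2
   vertex 0.5 3.2 1.0
   vertex 2.4 3.6 4.7
  endloop
 endfacet
 facet normal -0.543 0.486 0.685
  outer loop
   vertex 1.4 4.6 3.2
   vertex 2.4 3.6 4.7
   vertex 2.3 4.9 3.7
  endloop
 endfacet
 facet normal 0.251 0.122 0.960
  outer loop
   vertex 4.0 0.3 4.7
   vertex 4.8 1.8 4.3
   vertex 2.4 3.6 4.7
  endloop
 endfacet
 facet normal -0.567 -0.275 0.777
  outer loop
   vertex 4.0 0.3 4.7
   vertex 2.4 3.6 4.7
   vertex 3.5 0.2 4.3
  endloop
 endfacet
 facet normal 0.840 -0.502 -0.203
  outer loop
   vertex 4.0 0.3 4.7
   vertex 3.2 0.5 0.9
   vertex 4.8 1.8 4.3
  endloop
 endfacet
 facet normal 0.278 -0.954 -0.109
  outer loop
   vertex 4.0 0.3 4.7
   vertex 3.5 0.2 4.3
   vertex 3.2 0.5 0.9
  endloop
 endfacet
 facet normal -0.398 -0.367 -0.840
  outer loop
   vertex 2.2 2.5 0.5
   vertex 3.2 0.5 0.9
   vertex 0.5 3.2 1.0
  endloop
 endfacet
 facet normal 0.731 0.237 -0.640
  outer loop
   vertex 2.2 2.5 0.5
   vertex 4.3 4.4 3.6
   vertex 3.2 0.5 0.9
  endloop
 endfacet
 facet normal 0.149 0.789 -0.596
  outer loop
   vertex 2.2 2.5 0.5
   vertex 0.5 3.2 1.0
   vertex 2.3 4.9 3.7
  endloop
 endfacet
 facet normal 0.167 0.786 -0.595
  outer loop
   vertex 2.2 2.5 0.5
   vertex 2.3 4.9 3.7
   vertex 4.3 4.4 3.6
  endloop
 endfacet
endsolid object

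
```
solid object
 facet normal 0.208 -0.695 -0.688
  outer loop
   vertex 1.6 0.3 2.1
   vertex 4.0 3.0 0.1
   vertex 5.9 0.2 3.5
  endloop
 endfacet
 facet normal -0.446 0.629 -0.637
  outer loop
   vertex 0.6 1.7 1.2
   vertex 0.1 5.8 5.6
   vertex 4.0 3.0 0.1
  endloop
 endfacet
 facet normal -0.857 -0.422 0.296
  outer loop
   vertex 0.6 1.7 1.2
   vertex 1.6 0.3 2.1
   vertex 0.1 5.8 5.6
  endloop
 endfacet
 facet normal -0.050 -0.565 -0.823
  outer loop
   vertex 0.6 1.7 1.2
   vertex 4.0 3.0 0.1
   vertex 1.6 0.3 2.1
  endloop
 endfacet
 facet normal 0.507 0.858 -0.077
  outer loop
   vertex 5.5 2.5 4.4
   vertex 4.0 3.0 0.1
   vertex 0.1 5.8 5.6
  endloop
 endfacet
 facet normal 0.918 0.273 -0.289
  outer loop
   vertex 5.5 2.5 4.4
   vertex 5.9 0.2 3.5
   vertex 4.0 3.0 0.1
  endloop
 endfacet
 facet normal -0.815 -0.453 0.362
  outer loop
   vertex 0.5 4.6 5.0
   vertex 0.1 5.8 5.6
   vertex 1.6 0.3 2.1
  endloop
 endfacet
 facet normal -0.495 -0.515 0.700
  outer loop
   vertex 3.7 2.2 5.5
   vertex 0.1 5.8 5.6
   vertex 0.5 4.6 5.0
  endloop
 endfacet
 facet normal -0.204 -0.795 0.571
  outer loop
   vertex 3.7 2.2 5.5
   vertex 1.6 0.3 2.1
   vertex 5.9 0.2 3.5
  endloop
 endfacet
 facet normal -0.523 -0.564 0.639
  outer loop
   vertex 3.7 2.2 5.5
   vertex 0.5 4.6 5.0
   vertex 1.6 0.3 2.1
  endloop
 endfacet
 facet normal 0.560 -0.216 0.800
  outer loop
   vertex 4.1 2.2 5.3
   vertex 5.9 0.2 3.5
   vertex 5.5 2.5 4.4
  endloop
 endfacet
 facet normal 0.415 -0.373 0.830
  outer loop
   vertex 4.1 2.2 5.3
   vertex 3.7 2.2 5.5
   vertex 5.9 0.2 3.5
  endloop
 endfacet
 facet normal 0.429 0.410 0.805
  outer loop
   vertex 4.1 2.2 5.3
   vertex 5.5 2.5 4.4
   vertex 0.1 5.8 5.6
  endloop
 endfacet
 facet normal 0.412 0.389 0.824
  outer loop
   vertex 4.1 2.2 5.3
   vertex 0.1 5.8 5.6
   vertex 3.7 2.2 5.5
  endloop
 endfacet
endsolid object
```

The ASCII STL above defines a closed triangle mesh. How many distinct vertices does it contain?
9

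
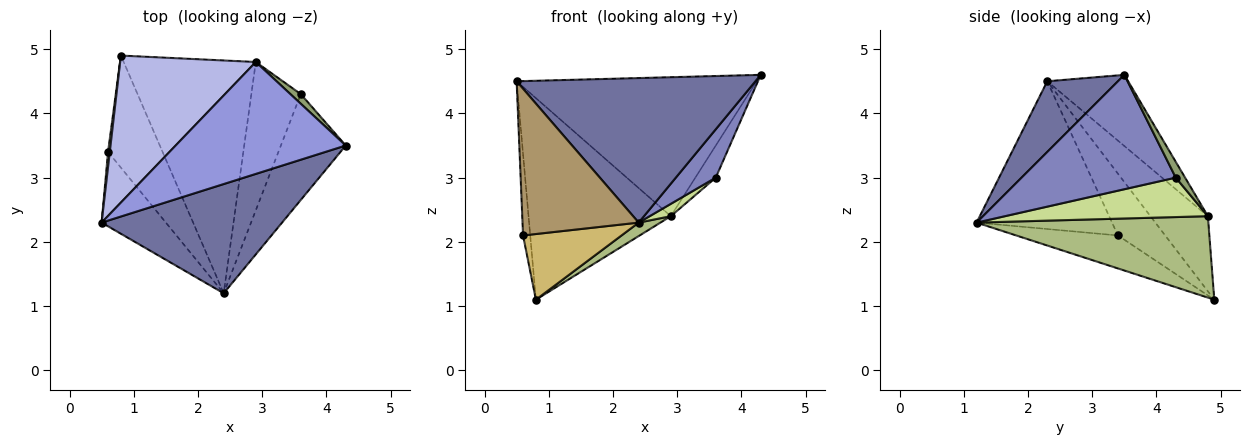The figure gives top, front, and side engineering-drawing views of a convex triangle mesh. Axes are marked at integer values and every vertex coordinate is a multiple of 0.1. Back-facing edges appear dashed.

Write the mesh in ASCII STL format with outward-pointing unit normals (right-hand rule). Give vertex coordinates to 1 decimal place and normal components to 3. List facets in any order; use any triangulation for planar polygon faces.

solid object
 facet normal 0.230 -0.777 0.587
  outer loop
   vertex 2.4 1.2 2.3
   vertex 4.3 3.5 4.6
   vertex 0.5 2.3 4.5
  endloop
 endfacet
 facet normal 0.849 -0.220 -0.481
  outer loop
   vertex 3.6 4.3 3.0
   vertex 4.3 3.5 4.6
   vertex 2.4 1.2 2.3
  endloop
 endfacet
 facet normal -0.254 0.753 0.607
  outer loop
   vertex 2.9 4.8 2.4
   vertex 0.5 2.3 4.5
   vertex 4.3 3.5 4.6
  endloop
 endfacet
 facet normal -0.310 0.768 0.560
  outer loop
   vertex 2.9 4.8 2.4
   vertex 0.8 4.9 1.1
   vertex 0.5 2.3 4.5
  endloop
 endfacet
 facet normal 0.401 0.877 0.263
  outer loop
   vertex 2.9 4.8 2.4
   vertex 4.3 3.5 4.6
   vertex 3.6 4.3 3.0
  endloop
 endfacet
 facet normal 0.524 -0.049 -0.850
  outer loop
   vertex 2.9 4.8 2.4
   vertex 2.4 1.2 2.3
   vertex 0.8 4.9 1.1
  endloop
 endfacet
 facet normal 0.622 -0.065 -0.780
  outer loop
   vertex 2.9 4.8 2.4
   vertex 3.6 4.3 3.0
   vertex 2.4 1.2 2.3
  endloop
 endfacet
 facet normal -0.988 0.150 0.028
  outer loop
   vertex 0.6 3.4 2.1
   vertex 0.5 2.3 4.5
   vertex 0.8 4.9 1.1
  endloop
 endfacet
 facet normal -0.721 -0.618 -0.313
  outer loop
   vertex 0.6 3.4 2.1
   vertex 2.4 1.2 2.3
   vertex 0.5 2.3 4.5
  endloop
 endfacet
 facet normal -0.463 -0.448 -0.765
  outer loop
   vertex 0.6 3.4 2.1
   vertex 0.8 4.9 1.1
   vertex 2.4 1.2 2.3
  endloop
 endfacet
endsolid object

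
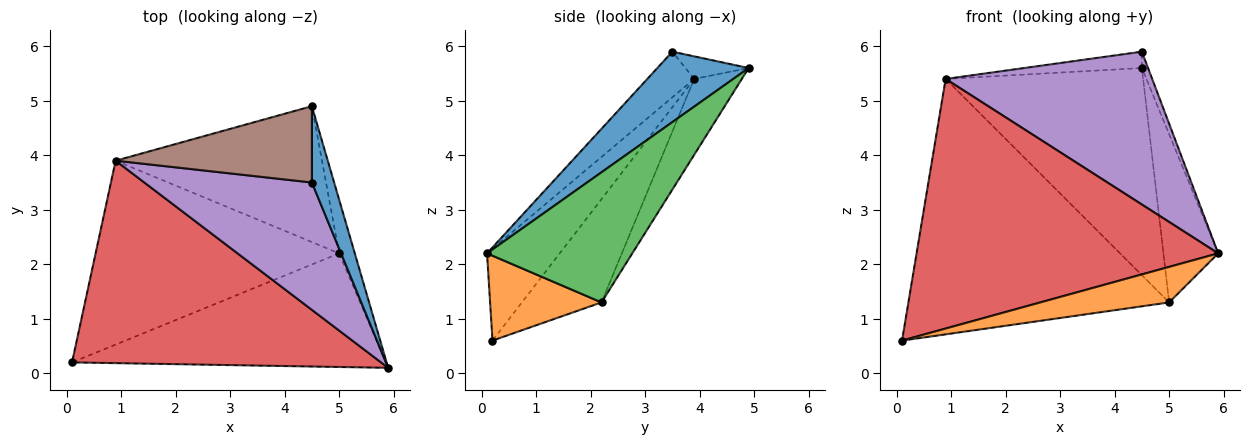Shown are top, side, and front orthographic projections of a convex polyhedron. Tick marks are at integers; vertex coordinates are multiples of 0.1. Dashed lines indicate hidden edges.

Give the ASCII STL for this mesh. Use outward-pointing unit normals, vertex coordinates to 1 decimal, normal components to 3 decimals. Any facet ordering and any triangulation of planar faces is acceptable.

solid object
 facet normal 0.952 0.064 0.301
  outer loop
   vertex 4.5 3.5 5.9
   vertex 5.9 0.1 2.2
   vertex 4.5 4.9 5.6
  endloop
 endfacet
 facet normal 0.250 -0.289 -0.924
  outer loop
   vertex 5.0 2.2 1.3
   vertex 5.9 0.1 2.2
   vertex 0.1 0.2 0.6
  endloop
 endfacet
 facet normal 0.930 0.351 -0.112
  outer loop
   vertex 5.0 2.2 1.3
   vertex 4.5 4.9 5.6
   vertex 5.9 0.1 2.2
  endloop
 endfacet
 facet normal -0.184 -0.763 0.619
  outer loop
   vertex 0.9 3.9 5.4
   vertex 0.1 0.2 0.6
   vertex 5.9 0.1 2.2
  endloop
 endfacet
 facet normal -0.172 -0.757 0.631
  outer loop
   vertex 0.9 3.9 5.4
   vertex 5.9 0.1 2.2
   vertex 4.5 3.5 5.9
  endloop
 endfacet
 facet normal -0.112 0.208 0.972
  outer loop
   vertex 0.9 3.9 5.4
   vertex 4.5 3.5 5.9
   vertex 4.5 4.9 5.6
  endloop
 endfacet
 facet normal -0.241 0.788 -0.567
  outer loop
   vertex 0.9 3.9 5.4
   vertex 5.0 2.2 1.3
   vertex 0.1 0.2 0.6
  endloop
 endfacet
 facet normal -0.198 0.820 -0.538
  outer loop
   vertex 0.9 3.9 5.4
   vertex 4.5 4.9 5.6
   vertex 5.0 2.2 1.3
  endloop
 endfacet
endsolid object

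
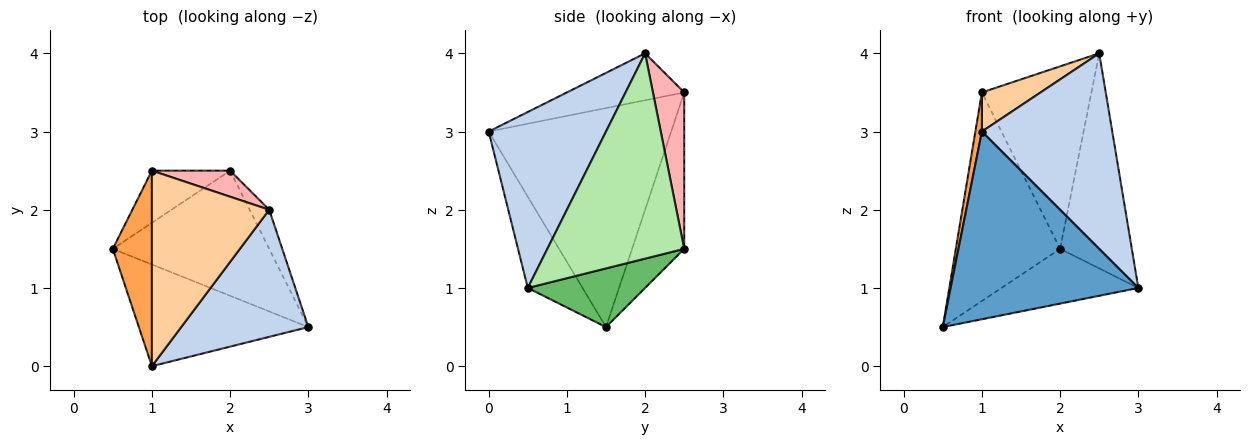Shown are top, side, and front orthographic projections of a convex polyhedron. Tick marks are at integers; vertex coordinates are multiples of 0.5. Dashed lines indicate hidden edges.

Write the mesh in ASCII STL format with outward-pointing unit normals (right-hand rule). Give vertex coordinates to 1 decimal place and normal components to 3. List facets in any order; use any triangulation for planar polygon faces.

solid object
 facet normal -0.248 -0.852 -0.461
  outer loop
   vertex 1.0 0.0 3.0
   vertex 0.5 1.5 0.5
   vertex 3.0 0.5 1.0
  endloop
 endfacet
 facet normal 0.602 -0.669 0.435
  outer loop
   vertex 2.5 2.0 4.0
   vertex 1.0 0.0 3.0
   vertex 3.0 0.5 1.0
  endloop
 endfacet
 facet normal -0.984 -0.035 0.176
  outer loop
   vertex 1.0 2.5 3.5
   vertex 0.5 1.5 0.5
   vertex 1.0 0.0 3.0
  endloop
 endfacet
 facet normal -0.365 -0.183 0.913
  outer loop
   vertex 1.0 2.5 3.5
   vertex 1.0 0.0 3.0
   vertex 2.5 2.0 4.0
  endloop
 endfacet
 facet normal 0.325 0.379 -0.866
  outer loop
   vertex 2.0 2.5 1.5
   vertex 3.0 0.5 1.0
   vertex 0.5 1.5 0.5
  endloop
 endfacet
 facet normal 0.883 0.462 -0.084
  outer loop
   vertex 2.0 2.5 1.5
   vertex 2.5 2.0 4.0
   vertex 3.0 0.5 1.0
  endloop
 endfacet
 facet normal -0.436 0.873 -0.218
  outer loop
   vertex 2.0 2.5 1.5
   vertex 0.5 1.5 0.5
   vertex 1.0 2.5 3.5
  endloop
 endfacet
 facet normal 0.272 0.953 0.136
  outer loop
   vertex 2.0 2.5 1.5
   vertex 1.0 2.5 3.5
   vertex 2.5 2.0 4.0
  endloop
 endfacet
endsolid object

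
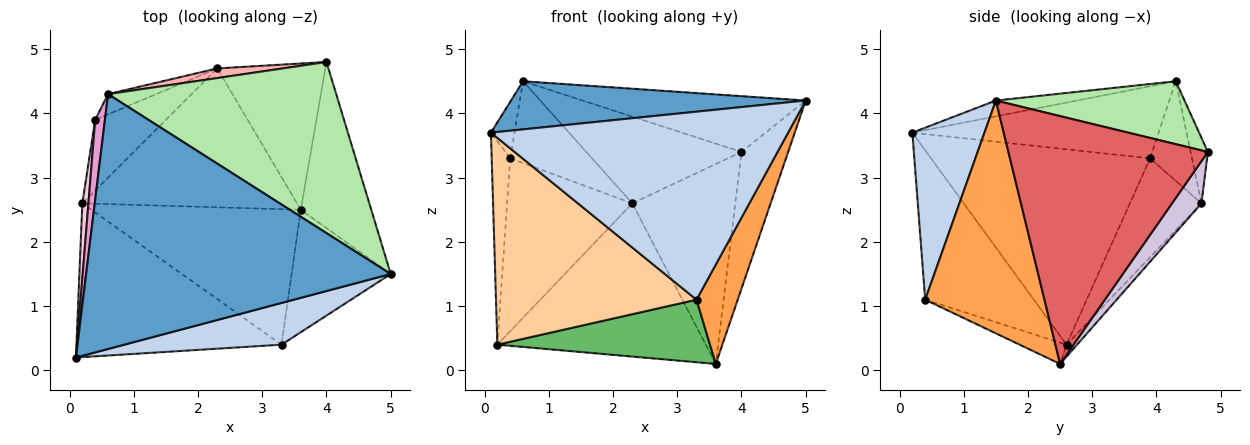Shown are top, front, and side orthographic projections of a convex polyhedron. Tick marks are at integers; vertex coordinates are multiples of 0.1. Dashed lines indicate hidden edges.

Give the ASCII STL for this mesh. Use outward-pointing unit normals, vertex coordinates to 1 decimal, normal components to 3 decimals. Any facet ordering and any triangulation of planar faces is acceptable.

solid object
 facet normal -0.051 -0.185 0.981
  outer loop
   vertex 0.6 4.3 4.5
   vertex 0.1 0.2 3.7
   vertex 5.0 1.5 4.2
  endloop
 endfacet
 facet normal 0.231 -0.950 0.211
  outer loop
   vertex 3.3 0.4 1.1
   vertex 5.0 1.5 4.2
   vertex 0.1 0.2 3.7
  endloop
 endfacet
 facet normal 0.877 -0.303 -0.373
  outer loop
   vertex 3.3 0.4 1.1
   vertex 3.6 2.5 0.1
   vertex 5.0 1.5 4.2
  endloop
 endfacet
 facet normal -0.399 -0.736 -0.547
  outer loop
   vertex 3.3 0.4 1.1
   vertex 0.1 0.2 3.7
   vertex 0.2 2.6 0.4
  endloop
 endfacet
 facet normal -0.092 -0.417 -0.904
  outer loop
   vertex 3.3 0.4 1.1
   vertex 0.2 2.6 0.4
   vertex 3.6 2.5 0.1
  endloop
 endfacet
 facet normal 0.253 0.300 0.920
  outer loop
   vertex 4.0 4.8 3.4
   vertex 0.6 4.3 4.5
   vertex 5.0 1.5 4.2
  endloop
 endfacet
 facet normal 0.938 0.220 -0.267
  outer loop
   vertex 4.0 4.8 3.4
   vertex 5.0 1.5 4.2
   vertex 3.6 2.5 0.1
  endloop
 endfacet
 facet normal -0.110 0.988 0.110
  outer loop
   vertex 2.3 4.7 2.6
   vertex 0.6 4.3 4.5
   vertex 4.0 4.8 3.4
  endloop
 endfacet
 facet normal -0.037 0.740 -0.671
  outer loop
   vertex 2.3 4.7 2.6
   vertex 3.6 2.5 0.1
   vertex 0.2 2.6 0.4
  endloop
 endfacet
 facet normal 0.224 0.786 -0.575
  outer loop
   vertex 2.3 4.7 2.6
   vertex 4.0 4.8 3.4
   vertex 3.6 2.5 0.1
  endloop
 endfacet
 facet normal -0.445 0.869 -0.215
  outer loop
   vertex 0.4 3.9 3.3
   vertex 0.6 4.3 4.5
   vertex 2.3 4.7 2.6
  endloop
 endfacet
 facet normal -0.468 0.818 -0.334
  outer loop
   vertex 0.4 3.9 3.3
   vertex 2.3 4.7 2.6
   vertex 0.2 2.6 0.4
  endloop
 endfacet
 facet normal -0.987 0.094 0.133
  outer loop
   vertex 0.4 3.9 3.3
   vertex 0.1 0.2 3.7
   vertex 0.6 4.3 4.5
  endloop
 endfacet
 facet normal -0.996 0.084 0.031
  outer loop
   vertex 0.4 3.9 3.3
   vertex 0.2 2.6 0.4
   vertex 0.1 0.2 3.7
  endloop
 endfacet
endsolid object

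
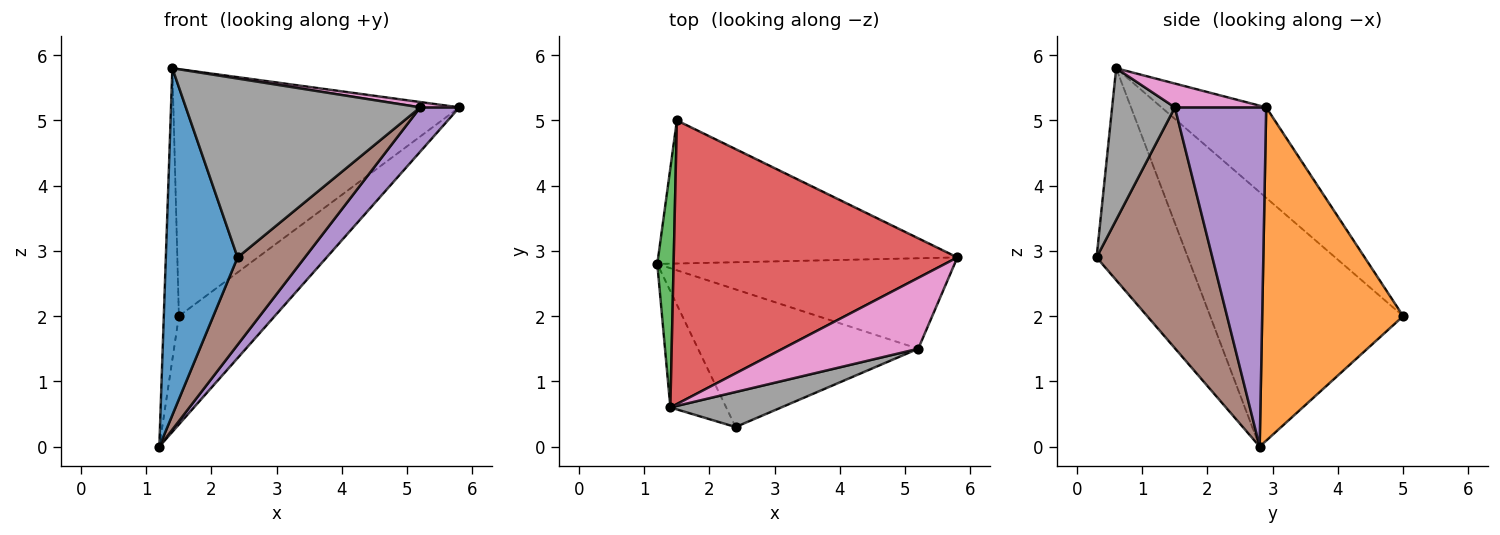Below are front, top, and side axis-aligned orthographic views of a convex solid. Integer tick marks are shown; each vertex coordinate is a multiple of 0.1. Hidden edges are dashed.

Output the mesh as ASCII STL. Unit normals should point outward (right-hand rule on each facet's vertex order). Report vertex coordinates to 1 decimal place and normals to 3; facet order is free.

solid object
 facet normal -0.770 -0.605 -0.203
  outer loop
   vertex 1.4 0.6 5.8
   vertex 1.2 2.8 0.0
   vertex 2.4 0.3 2.9
  endloop
 endfacet
 facet normal 0.664 0.451 -0.596
  outer loop
   vertex 1.5 5.0 2.0
   vertex 5.8 2.9 5.2
   vertex 1.2 2.8 0.0
  endloop
 endfacet
 facet normal -0.995 0.078 0.064
  outer loop
   vertex 1.5 5.0 2.0
   vertex 1.2 2.8 0.0
   vertex 1.4 0.6 5.8
  endloop
 endfacet
 facet normal -0.234 0.639 0.733
  outer loop
   vertex 1.5 5.0 2.0
   vertex 1.4 0.6 5.8
   vertex 5.8 2.9 5.2
  endloop
 endfacet
 facet normal 0.716 -0.307 -0.627
  outer loop
   vertex 5.2 1.5 5.2
   vertex 1.2 2.8 0.0
   vertex 5.8 2.9 5.2
  endloop
 endfacet
 facet normal 0.678 -0.394 -0.620
  outer loop
   vertex 5.2 1.5 5.2
   vertex 2.4 0.3 2.9
   vertex 1.2 2.8 0.0
  endloop
 endfacet
 facet normal 0.173 -0.074 0.982
  outer loop
   vertex 5.2 1.5 5.2
   vertex 5.8 2.9 5.2
   vertex 1.4 0.6 5.8
  endloop
 endfacet
 facet normal 0.254 -0.949 0.186
  outer loop
   vertex 5.2 1.5 5.2
   vertex 1.4 0.6 5.8
   vertex 2.4 0.3 2.9
  endloop
 endfacet
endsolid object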